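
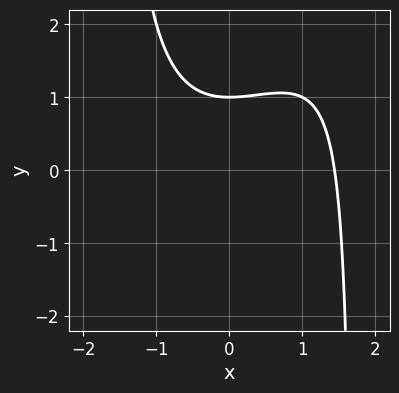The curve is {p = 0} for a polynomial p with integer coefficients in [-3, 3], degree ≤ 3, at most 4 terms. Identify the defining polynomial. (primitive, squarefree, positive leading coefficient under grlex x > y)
x^3 - x^2*y + 3*y - 3

1. deg p = 3. No degree-2 curve has this shape.
2. From the axis intercepts and sections: it meets the y-axis at y = 1 (among the integer gridlines).
3. Matching integer coefficients to the picture gives p.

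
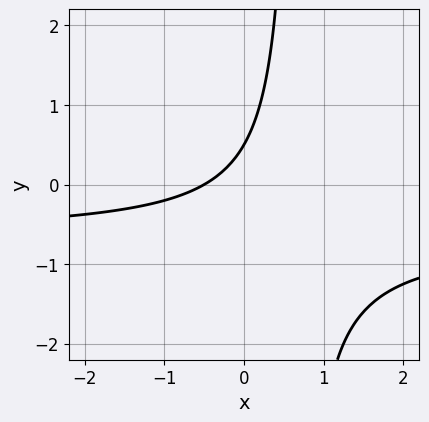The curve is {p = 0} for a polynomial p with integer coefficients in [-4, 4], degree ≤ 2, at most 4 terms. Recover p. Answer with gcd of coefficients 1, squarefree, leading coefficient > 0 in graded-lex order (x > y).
3*x*y + 2*x - 2*y + 1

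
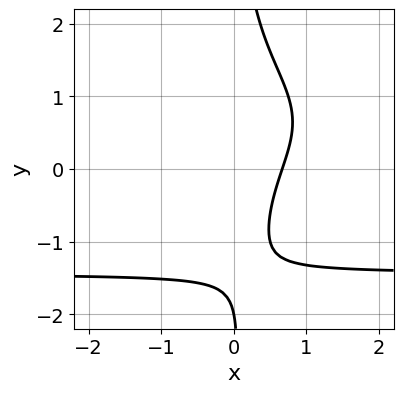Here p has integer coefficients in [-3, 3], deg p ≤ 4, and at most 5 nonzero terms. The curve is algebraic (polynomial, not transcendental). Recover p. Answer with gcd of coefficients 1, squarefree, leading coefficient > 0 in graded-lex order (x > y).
x*y^3 + 3*x - y - 2

Degree: a generic line meets the curve in up to 4 points, so deg p = 4.
From the axis intercepts and sections: it meets the y-axis at y = -2 (among the integer gridlines).
Putting this together gives p.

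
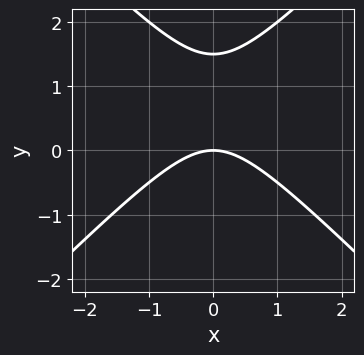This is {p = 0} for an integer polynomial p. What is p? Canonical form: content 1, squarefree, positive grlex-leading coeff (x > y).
2*x^2 - 2*y^2 + 3*y

First, degree: no degree-1 curve has this shape, so deg p = 2.
Next, symmetries: mirror symmetry x ↦ −x ⇒ only even powers of x.
Next, from the axis intercepts and sections: one y-axis crossing is at y = 0; it crosses the x-axis at the gridline x = 0.
Finally, putting this together gives p.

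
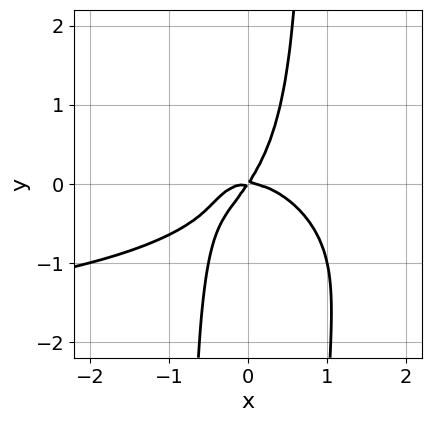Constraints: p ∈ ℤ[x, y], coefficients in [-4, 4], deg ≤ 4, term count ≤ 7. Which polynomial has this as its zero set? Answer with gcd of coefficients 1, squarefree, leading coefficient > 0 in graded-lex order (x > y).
x^3*y + 3*x^2*y^2 + 3*x^3 + 3*x*y - 2*y^2

Degree: no degree-3 curve has this shape, so deg p = 4.
Reading off the gridlines: it crosses the y-axis at the gridline y = 0; it meets the x-axis at x = 0 (among the integer gridlines).
Fitting integer coefficients to these (and the overall shape) gives p.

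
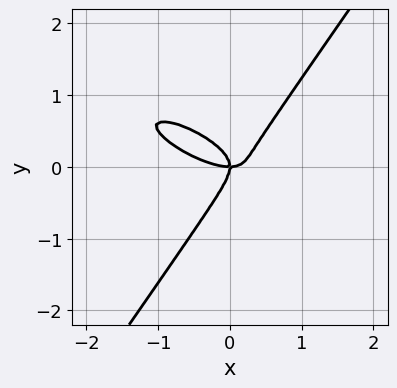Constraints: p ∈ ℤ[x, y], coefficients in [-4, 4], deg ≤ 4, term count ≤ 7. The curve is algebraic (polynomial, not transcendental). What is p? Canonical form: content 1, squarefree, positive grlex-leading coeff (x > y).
x^3 + 2*x^2*y + x*y^2 - 2*y^3 - x*y

First, the degree is 3 — no degree-2 curve has this shape.
Then, from the visible intercepts: one x-axis crossing is at x = 0; it meets the y-axis at y = 0 (among the integer gridlines).
Finally, matching integer coefficients to the picture gives p.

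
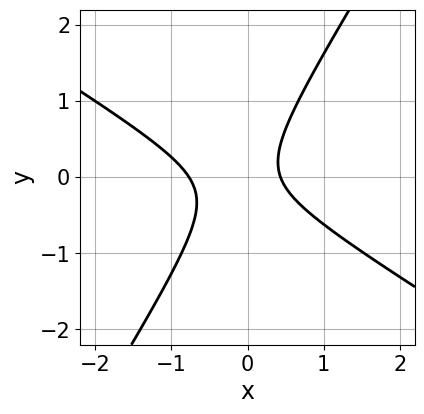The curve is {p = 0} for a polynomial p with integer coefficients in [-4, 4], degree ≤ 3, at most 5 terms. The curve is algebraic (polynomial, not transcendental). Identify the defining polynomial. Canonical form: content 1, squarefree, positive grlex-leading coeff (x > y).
3*x^2 + 3*x*y - 3*y^2 + x - 1

(a) deg p = 2.
(b) From the axis intercepts and sections: the curve avoids every integer y-axis point in the box.
(c) Fitting integer coefficients to these (and the overall shape) gives p.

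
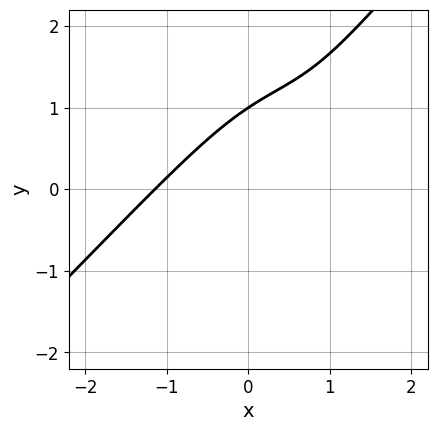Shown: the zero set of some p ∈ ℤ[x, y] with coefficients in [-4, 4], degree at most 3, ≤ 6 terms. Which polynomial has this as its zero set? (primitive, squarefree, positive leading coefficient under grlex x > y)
2*x^3 - 2*x^2*y + 2*x*y - 3*y + 3

First, degree: no degree-2 curve has this shape, so deg p = 3.
Then, checking where it meets the axes: it meets the y-axis at y = 1 (among the integer gridlines).
Finally, matching integer coefficients to the picture gives p.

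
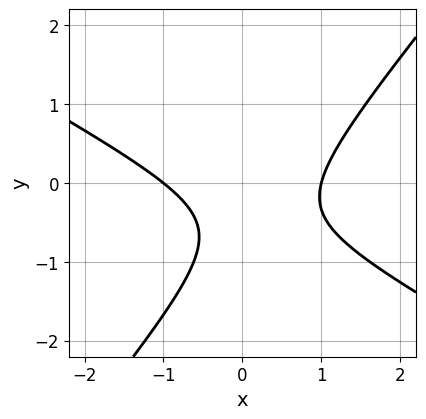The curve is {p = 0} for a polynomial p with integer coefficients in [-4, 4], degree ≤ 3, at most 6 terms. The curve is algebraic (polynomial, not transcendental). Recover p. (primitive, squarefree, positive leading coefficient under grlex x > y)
(a) deg p = 2. A generic line meets the curve in up to 2 points.
(b) From the axis intercepts and sections: among the integer gridlines, it crosses the x-axis at x ∈ {-1, 1}; no y-intercept at any integer in the box.
(c) Solving for integer coefficients yields p as stated.

2*x^2 + 2*x*y - 3*y^2 - 3*y - 2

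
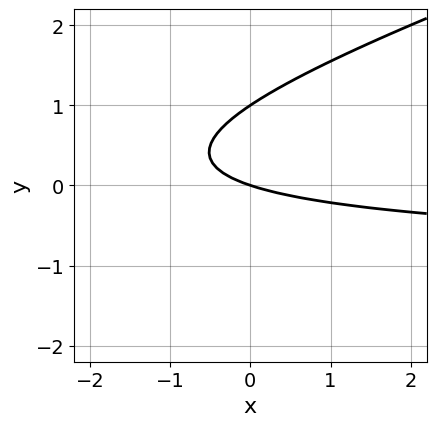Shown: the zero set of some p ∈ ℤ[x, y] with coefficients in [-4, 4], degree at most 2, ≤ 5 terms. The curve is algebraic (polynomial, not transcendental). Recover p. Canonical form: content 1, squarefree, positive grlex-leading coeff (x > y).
x*y - 3*y^2 + x + 3*y

(a) deg p = 2. No degree-1 curve has this shape.
(b) From the axis intercepts and sections: it meets the x-axis at x = 0 (among the integer gridlines); among the integer gridlines, it crosses the y-axis at y ∈ {0, 1}.
(c) Assembling these constraints gives the stated polynomial.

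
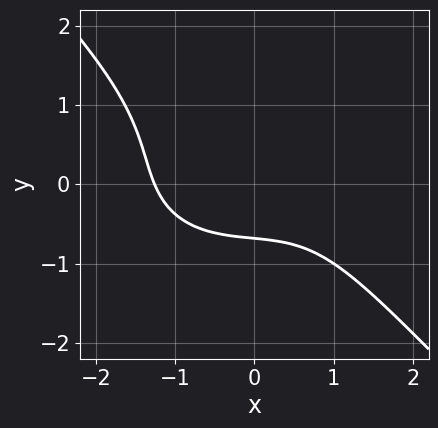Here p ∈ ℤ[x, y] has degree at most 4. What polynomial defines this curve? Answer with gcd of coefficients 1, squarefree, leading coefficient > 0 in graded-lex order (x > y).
x^3 + x*y^2 + 2*y^3 + 2*y + 2

First, deg p = 3.
Finally, matching integer coefficients to the picture gives p.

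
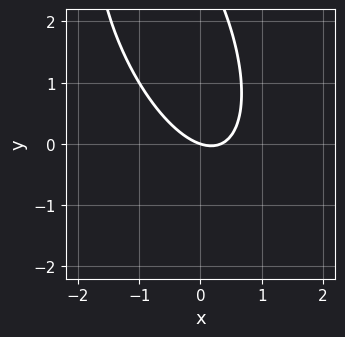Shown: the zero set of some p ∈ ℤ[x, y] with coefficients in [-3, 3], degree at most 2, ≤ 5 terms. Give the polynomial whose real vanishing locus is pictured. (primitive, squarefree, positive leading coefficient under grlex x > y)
First, degree: a generic line meets the curve in up to 2 points, so deg p = 2.
Then, checking where it meets the axes: one y-axis crossing is at y = 0; it crosses the x-axis at the gridline x = 0.
Finally, together with the visible shape, these determine p as stated.

3*x^2 + 2*x*y + y^2 - x - 3*y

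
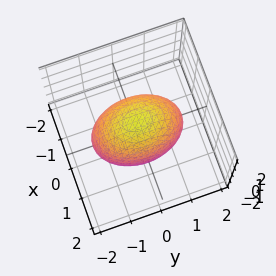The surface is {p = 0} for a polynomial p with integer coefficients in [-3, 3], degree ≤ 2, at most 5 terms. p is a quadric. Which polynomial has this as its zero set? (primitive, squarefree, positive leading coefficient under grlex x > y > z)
2*x^2 + y^2 + z^2 - 2

(a) deg p = 2. A closed, bounded, convex surface; a quadric.
(b) Symmetries: mirror symmetry y ↦ −y ⇒ only even powers of y; mirror symmetry x ↦ −x ⇒ only even powers of x; the z ↦ −z reflection is a symmetry, so z appears only in even powers.
(c) Against the integer gridlines: the x-axis gridline crossings are at x ∈ {-1, 1}.
(d) Together with the visible shape, these determine p as stated.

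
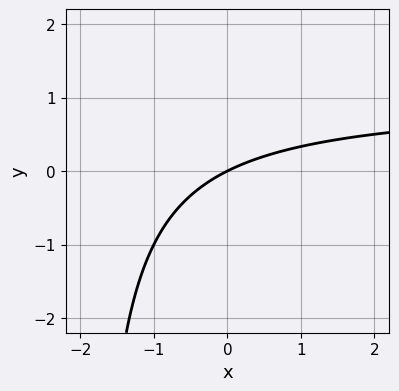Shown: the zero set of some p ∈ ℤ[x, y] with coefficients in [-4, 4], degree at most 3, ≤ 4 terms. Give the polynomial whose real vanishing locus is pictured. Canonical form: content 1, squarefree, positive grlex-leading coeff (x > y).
First, the degree is 2 — a generic line meets the curve in up to 2 points.
Next, reading off the gridlines: it meets the y-axis at y = 0 (among the integer gridlines); it crosses the x-axis at the gridline x = 0.
Finally, the integer polynomial consistent with all of this is the stated p.

x*y - x + 2*y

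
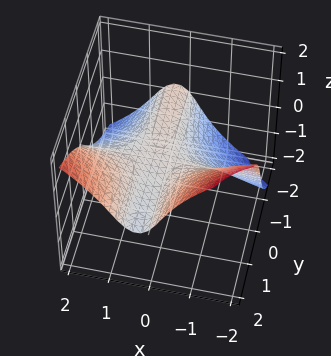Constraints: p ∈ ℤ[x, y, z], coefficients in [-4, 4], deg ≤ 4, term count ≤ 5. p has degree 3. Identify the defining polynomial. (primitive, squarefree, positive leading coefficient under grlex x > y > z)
3*x^2*y - x^2*z - z^3 - 2*x*y - 3*z

First, deg p = 3.
Then, observable constraints: every point of the x-axis in the box is on the surface; it crosses the z-axis at the gridline z = 0; every point of the y-axis in the box is on the surface.
Finally, matching integer coefficients to the picture gives p.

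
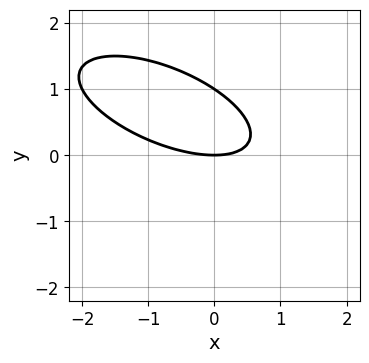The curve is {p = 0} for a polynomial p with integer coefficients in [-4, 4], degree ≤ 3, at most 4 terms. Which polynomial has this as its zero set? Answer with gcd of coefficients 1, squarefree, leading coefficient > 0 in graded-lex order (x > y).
(a) deg p = 2. The shape is more complex than any degree-1 curve.
(b) From the axis intercepts and sections: it meets the x-axis at x = 0 (among the integer gridlines); among the integer gridlines, it crosses the y-axis at y ∈ {0, 1}.
(c) These observations pin down the coefficients.

x^2 + 2*x*y + 3*y^2 - 3*y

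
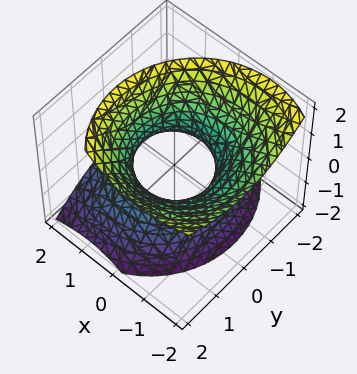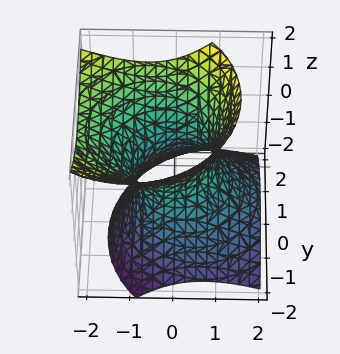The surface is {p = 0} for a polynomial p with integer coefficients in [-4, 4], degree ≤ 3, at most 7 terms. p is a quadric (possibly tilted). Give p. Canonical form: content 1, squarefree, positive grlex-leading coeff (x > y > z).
3*x^2 + 3*x*z + 3*y^2 - y*z - 3*z^2 - 3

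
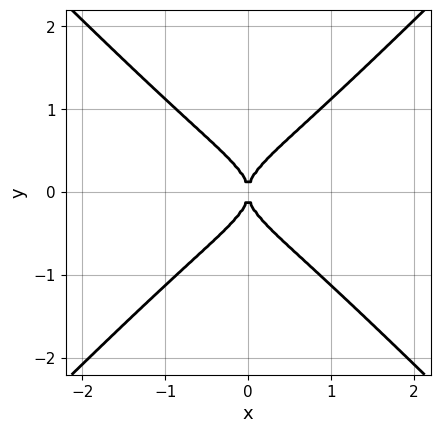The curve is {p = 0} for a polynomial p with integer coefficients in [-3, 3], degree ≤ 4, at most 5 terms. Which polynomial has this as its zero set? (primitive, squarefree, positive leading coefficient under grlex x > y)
3*x^2*y^2 - 3*y^4 + x^2

First, deg p = 4. A generic line meets the curve in up to 4 points.
Then, symmetries: it's symmetric under x → −x, forcing even powers of x; the y ↦ −y reflection is a symmetry, so y appears only in even powers.
Next, checking where it meets the axes: it meets the y-axis at y = 0 (among the integer gridlines); it meets the x-axis at x = 0 (among the integer gridlines).
Finally, the integer polynomial consistent with all of this is the stated p.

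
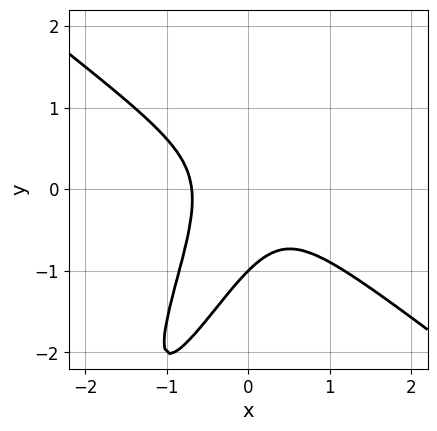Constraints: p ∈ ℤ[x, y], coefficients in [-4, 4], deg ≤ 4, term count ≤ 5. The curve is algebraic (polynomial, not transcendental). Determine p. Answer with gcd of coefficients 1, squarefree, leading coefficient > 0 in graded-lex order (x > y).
3*x^3 + x^2*y - 3*x*y^2 + y^3 + 1

Degree: a generic line meets the curve in up to 3 points, so deg p = 3.
Reading off the gridlines: one y-axis crossing is at y = -1.
Assembling these constraints gives the stated polynomial.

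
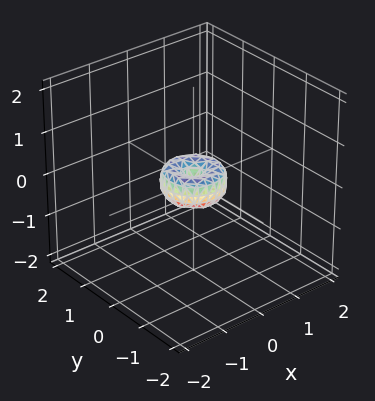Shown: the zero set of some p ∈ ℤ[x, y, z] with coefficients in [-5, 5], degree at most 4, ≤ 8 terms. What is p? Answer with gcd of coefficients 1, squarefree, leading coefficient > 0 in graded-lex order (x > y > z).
First, degree: the shape is more complex than any degree-3 surface, so deg p = 4.
Then, symmetries: the surface is invariant under rotation about z: p = q(x² + y², z).
Then, reading off the gridlines: it meets the z-axis at z = 0 (among the integer gridlines); a circular section at z = 0 has radius between 0 and 1; one y-axis crossing is at y = 0.
Finally, solving for integer coefficients yields p as stated.

2*x^4 + 4*x^2*y^2 + 2*y^4 - x^2 - y^2 + z^2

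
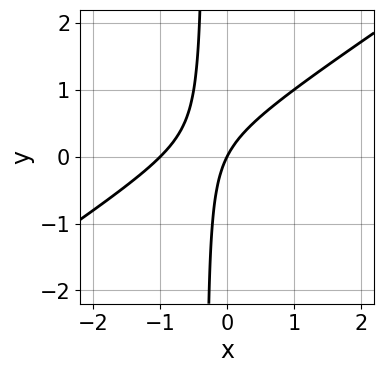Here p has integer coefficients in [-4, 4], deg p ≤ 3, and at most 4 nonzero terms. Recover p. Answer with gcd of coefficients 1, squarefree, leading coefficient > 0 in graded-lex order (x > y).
2*x^2 - 3*x*y + 2*x - y

First, deg p = 2. The shape is more complex than any degree-1 curve.
Then, from the axis intercepts and sections: it meets the y-axis at y = 0 (among the integer gridlines); the x-axis gridline crossings are at x ∈ {-1, 0}.
Finally, together with the visible shape, these determine p as stated.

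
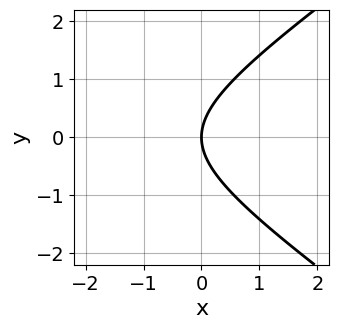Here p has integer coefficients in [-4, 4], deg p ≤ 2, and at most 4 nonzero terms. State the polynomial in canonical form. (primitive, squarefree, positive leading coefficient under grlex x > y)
The degree is 2 — no degree-1 curve has this shape.
Symmetries: it's symmetric under y → −y, forcing even powers of y.
Observable constraints: it crosses the y-axis at the gridline y = 0; it meets the x-axis at x = 0 (among the integer gridlines).
Together with the visible shape, these determine p as stated.

x^2 - 2*y^2 + 3*x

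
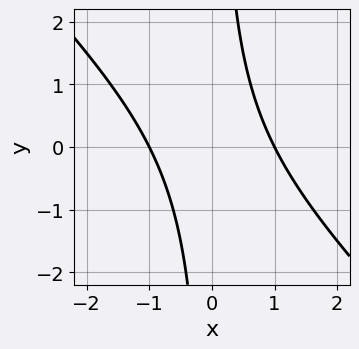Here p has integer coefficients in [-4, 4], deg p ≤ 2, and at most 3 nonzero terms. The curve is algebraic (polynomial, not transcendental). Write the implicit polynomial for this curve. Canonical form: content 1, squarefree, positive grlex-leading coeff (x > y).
x^2 + x*y - 1

(a) The degree is 2 — a generic line meets the curve in up to 2 points.
(b) Observable constraints: it misses every integer gridline on the y-axis; the x-axis gridline crossings are at x ∈ {-1, 1}.
(c) Assembling these constraints gives the stated polynomial.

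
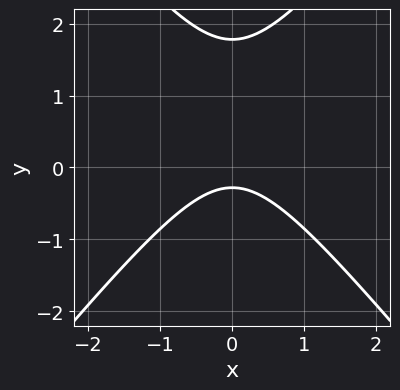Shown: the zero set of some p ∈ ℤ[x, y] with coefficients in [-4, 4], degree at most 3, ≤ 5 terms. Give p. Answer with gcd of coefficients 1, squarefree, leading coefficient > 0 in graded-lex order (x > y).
3*x^2 - 2*y^2 + 3*y + 1

1. The degree is 2 — no degree-1 curve has this shape.
2. Symmetries: it's symmetric under x → −x, forcing even powers of x.
3. From the axis intercepts and sections: it misses every integer gridline on the x-axis.
4. Assembling these constraints gives the stated polynomial.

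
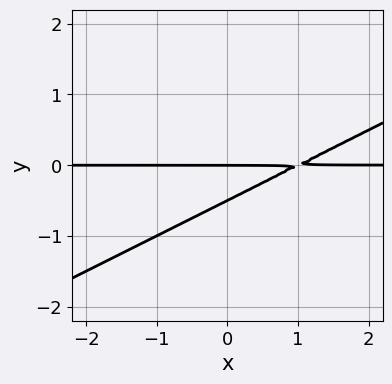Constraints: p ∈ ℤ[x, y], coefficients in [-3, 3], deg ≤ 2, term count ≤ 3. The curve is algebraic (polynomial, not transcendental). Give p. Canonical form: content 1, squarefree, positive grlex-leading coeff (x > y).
x*y - 2*y^2 - y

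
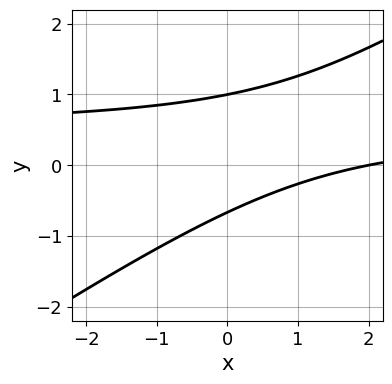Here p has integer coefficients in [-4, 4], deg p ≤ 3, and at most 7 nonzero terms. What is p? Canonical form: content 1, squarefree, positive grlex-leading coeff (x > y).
First, deg p = 2.
Then, from the axis intercepts and sections: it crosses the y-axis at the gridline y = 1; one x-axis crossing is at x = 2.
Finally, these observations pin down the coefficients.

2*x*y - 3*y^2 - x + y + 2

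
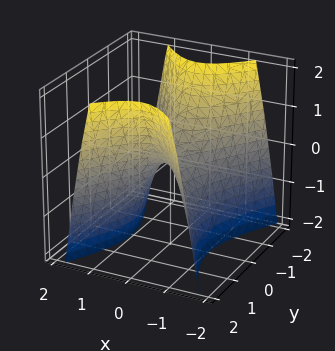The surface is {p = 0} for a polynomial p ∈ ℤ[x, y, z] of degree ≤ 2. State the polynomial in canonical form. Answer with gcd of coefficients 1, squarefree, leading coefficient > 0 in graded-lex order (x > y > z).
2*x^2 - y^2 + z

deg p = 2. A hyperbolic paraboloid; a quadric.
Symmetries: it's symmetric under x → −x, forcing even powers of x; the y ↦ −y reflection is a symmetry, so y appears only in even powers.
Observable constraints: one z-axis crossing is at z = 0; one y-axis crossing is at y = 0; one x-axis crossing is at x = 0.
Solving for integer coefficients yields p as stated.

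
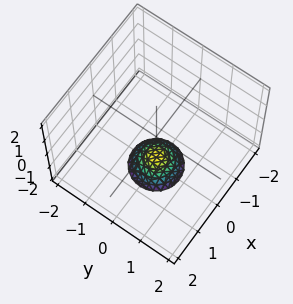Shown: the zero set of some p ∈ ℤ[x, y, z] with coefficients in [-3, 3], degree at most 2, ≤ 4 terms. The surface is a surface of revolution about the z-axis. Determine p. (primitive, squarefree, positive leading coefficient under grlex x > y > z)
2*x^2 + 2*y^2 + 2*z + 3

The degree is 2 — a generic line meets the surface in up to 2 points.
Symmetry: the z-axis is an axis of rotation, so x and y enter only as x² + y².
Checking where it meets the axes: the surface avoids every integer x-axis point in the box; it misses every integer gridline on the y-axis; a circular section at z = -2 has radius between 0 and 1.
Together with the visible shape, these determine p as stated.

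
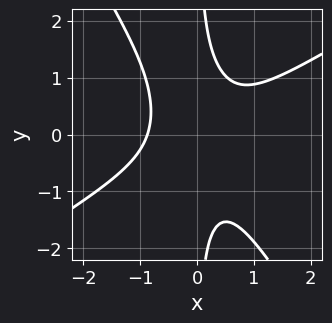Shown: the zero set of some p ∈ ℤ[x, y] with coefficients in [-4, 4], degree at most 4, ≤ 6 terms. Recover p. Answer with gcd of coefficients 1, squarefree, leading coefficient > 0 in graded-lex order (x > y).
First, the degree is 3 — a generic line meets the curve in up to 3 points.
Next, from the axis intercepts and sections: the curve avoids every integer y-axis point in the box.
Finally, fitting integer coefficients to these (and the overall shape) gives p.

3*x^3 - 3*x^2*y - 3*x*y^2 + 2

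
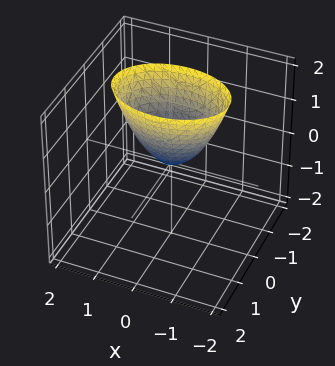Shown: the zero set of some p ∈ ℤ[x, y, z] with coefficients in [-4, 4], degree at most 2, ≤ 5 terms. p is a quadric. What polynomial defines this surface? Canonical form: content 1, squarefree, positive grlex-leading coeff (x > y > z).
x^2 + 2*y^2 - z

(a) deg p = 2. A paraboloid; a quadric.
(b) Symmetries: the x ↦ −x reflection is a symmetry, so x appears only in even powers; it's symmetric under y → −y, forcing even powers of y.
(c) Reading off the gridlines: it meets the z-axis at z = 0 (among the integer gridlines); one y-axis crossing is at y = 0.
(d) Fitting integer coefficients to these (and the overall shape) gives p.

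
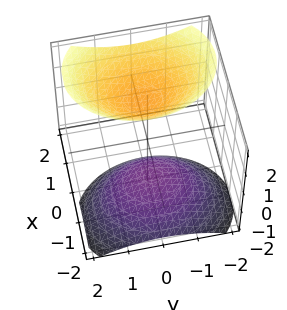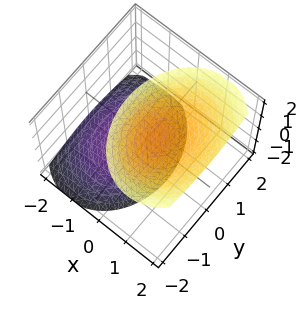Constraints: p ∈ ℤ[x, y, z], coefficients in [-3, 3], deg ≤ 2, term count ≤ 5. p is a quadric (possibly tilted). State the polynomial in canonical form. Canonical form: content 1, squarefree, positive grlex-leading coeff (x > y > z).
3*x^2 - 3*x*z + 2*y^2 - 2*z^2 + 3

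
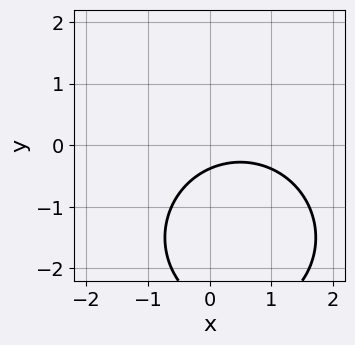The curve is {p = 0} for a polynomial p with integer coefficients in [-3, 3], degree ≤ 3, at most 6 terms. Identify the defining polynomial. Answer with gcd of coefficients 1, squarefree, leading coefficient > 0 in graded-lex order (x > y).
x^2 + y^2 - x + 3*y + 1

(a) Degree: no degree-1 curve has this shape, so deg p = 2.
(b) From the visible intercepts: the curve avoids every integer x-axis point in the box.
(c) Fitting integer coefficients to these (and the overall shape) gives p.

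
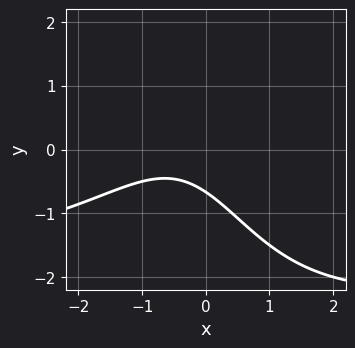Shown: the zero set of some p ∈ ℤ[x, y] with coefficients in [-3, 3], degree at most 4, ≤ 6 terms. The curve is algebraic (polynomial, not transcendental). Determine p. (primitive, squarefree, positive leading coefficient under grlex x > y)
deg p = 3. No degree-2 curve has this shape.
Observable constraints: the curve avoids every integer x-axis point in the box.
Solving for integer coefficients yields p as stated.

x^2*y + 2*x^2 + 2*x + 3*y + 2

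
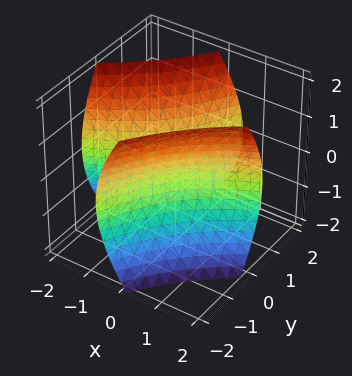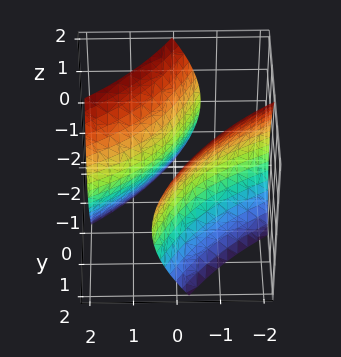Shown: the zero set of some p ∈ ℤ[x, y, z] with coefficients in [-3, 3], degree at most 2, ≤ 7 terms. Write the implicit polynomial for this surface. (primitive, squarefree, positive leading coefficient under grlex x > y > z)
The picture has 2 separate pieces.
Degree: the shape is more complex than any degree-1 surface, so deg p = 2.
From the visible intercepts: the y-axis gridline crossings are at y ∈ {-1, 1}; the surface avoids every integer z-axis point in the box; among the integer gridlines, it crosses the x-axis at x ∈ {-1, 1}.
Assembling these constraints gives the stated polynomial.

x^2 - 3*x*y + y^2 - z^2 - 1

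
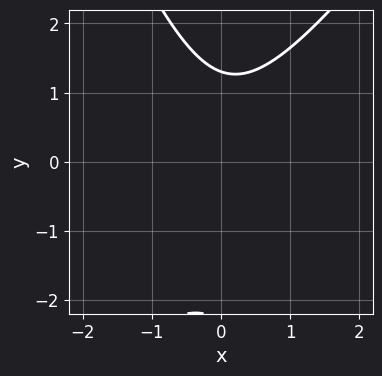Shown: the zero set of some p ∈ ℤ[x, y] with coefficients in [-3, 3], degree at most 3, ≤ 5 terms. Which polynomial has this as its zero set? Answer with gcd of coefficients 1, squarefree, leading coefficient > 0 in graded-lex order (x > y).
3*x^2 - x*y - y^2 - y + 3

1. deg p = 2. No degree-1 curve has this shape.
2. Observable constraints: the curve avoids every integer x-axis point in the box.
3. Assembling these constraints gives the stated polynomial.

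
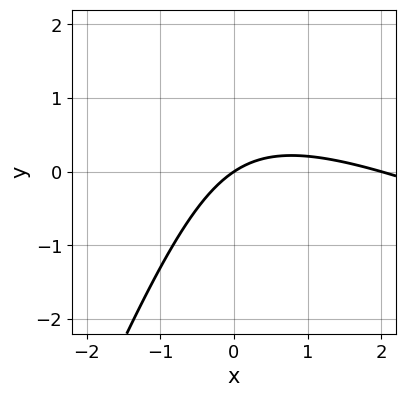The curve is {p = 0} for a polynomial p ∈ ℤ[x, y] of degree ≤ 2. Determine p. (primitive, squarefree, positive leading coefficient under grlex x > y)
First, deg p = 2. No degree-1 curve has this shape.
Then, against the integer gridlines: one y-axis crossing is at y = 0; the x-axis gridline crossings are at x ∈ {0, 2}.
Finally, assembling these constraints gives the stated polynomial.

x^2 + 2*x*y - y^2 - 2*x + 3*y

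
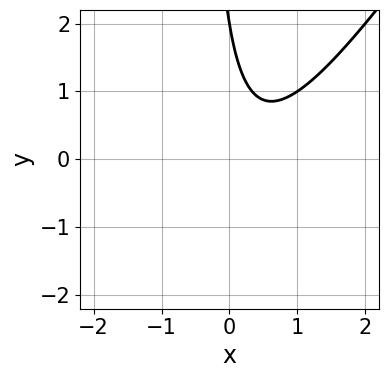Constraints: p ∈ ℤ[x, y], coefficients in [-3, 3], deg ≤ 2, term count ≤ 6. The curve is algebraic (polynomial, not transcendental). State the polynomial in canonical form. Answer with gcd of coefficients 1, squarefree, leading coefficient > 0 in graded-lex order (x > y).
3*x^2 - 2*x*y - 2*x - y + 2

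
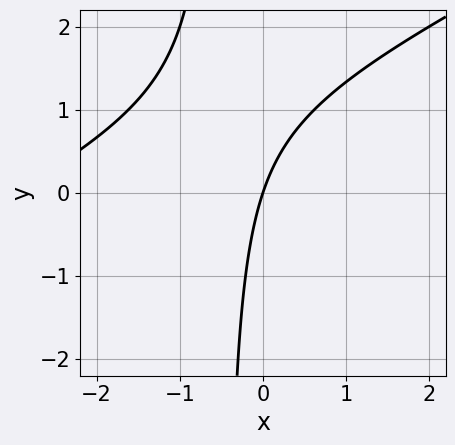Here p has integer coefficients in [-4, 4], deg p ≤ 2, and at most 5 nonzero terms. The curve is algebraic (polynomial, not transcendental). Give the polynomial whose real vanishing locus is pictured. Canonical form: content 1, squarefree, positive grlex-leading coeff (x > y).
x^2 - 2*x*y + 3*x - y

(a) Degree: no degree-1 curve has this shape, so deg p = 2.
(b) From the visible intercepts: it crosses the y-axis at the gridline y = 0; one x-axis crossing is at x = 0.
(c) Solving for integer coefficients yields p as stated.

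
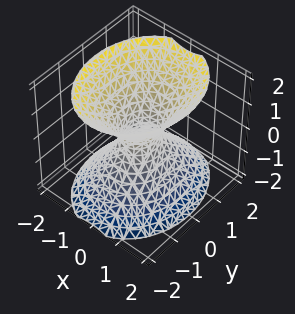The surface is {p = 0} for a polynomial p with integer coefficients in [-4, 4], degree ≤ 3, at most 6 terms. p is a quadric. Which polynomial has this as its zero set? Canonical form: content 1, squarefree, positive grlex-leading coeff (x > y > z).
First, degree: an hourglass — one-sheet hyperboloid; a quadric, so deg p = 2.
Next, symmetries: mirror symmetry z ↦ −z ⇒ only even powers of z; the x ↦ −x reflection is a symmetry, so x appears only in even powers; it's symmetric under y → −y, forcing even powers of y.
Then, from the axis intercepts and sections: it misses every integer gridline on the z-axis.
Finally, matching integer coefficients to the picture gives p.

3*x^2 + 2*y^2 - 2*z^2 - 1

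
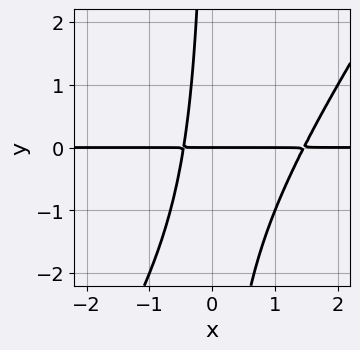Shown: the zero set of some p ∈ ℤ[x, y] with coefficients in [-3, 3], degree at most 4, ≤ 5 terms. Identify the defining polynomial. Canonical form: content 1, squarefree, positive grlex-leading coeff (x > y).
3*x^2*y - 2*x*y^2 - 3*x*y - 2*y

deg p = 3. A generic line meets the curve in up to 3 points.
Observable constraints: the visible x-axis segment lies entirely on the curve; one y-axis crossing is at y = 0.
Putting this together gives p.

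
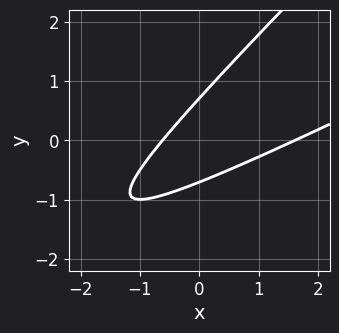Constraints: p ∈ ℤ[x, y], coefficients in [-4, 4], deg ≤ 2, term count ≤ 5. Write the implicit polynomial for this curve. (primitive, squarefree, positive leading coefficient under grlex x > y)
(a) The degree is 2 — a generic line meets the curve in up to 2 points.
(b) Matching integer coefficients to the picture gives p.

x^2 - 3*x*y + 2*y^2 - x - 1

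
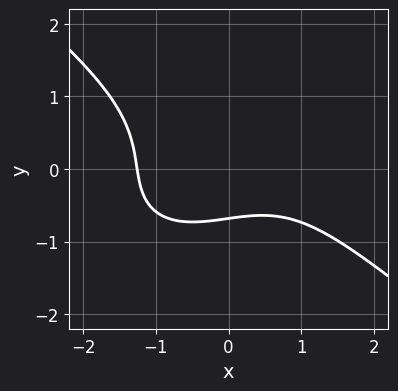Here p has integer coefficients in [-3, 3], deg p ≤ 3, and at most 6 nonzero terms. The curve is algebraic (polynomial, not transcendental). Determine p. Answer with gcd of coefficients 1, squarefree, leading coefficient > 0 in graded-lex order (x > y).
First, deg p = 3. A generic line meets the curve in up to 3 points.
Finally, matching integer coefficients to the picture gives p.

x^3 + 2*y^3 + x*y + 2*y + 2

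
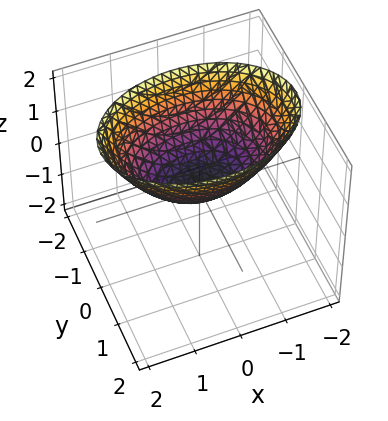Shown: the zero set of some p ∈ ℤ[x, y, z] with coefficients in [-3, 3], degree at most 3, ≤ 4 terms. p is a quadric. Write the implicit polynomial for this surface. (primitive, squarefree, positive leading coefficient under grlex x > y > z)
x^2 + 2*y^2 - 2*z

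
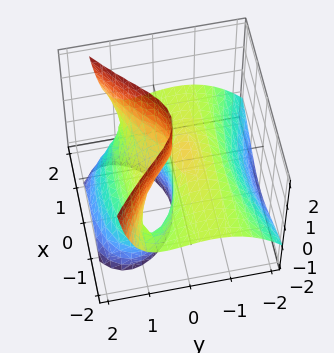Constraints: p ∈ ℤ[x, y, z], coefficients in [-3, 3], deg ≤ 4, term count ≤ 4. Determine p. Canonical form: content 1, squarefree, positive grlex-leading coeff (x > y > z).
x^2*z - y^3 - 2*y*z + y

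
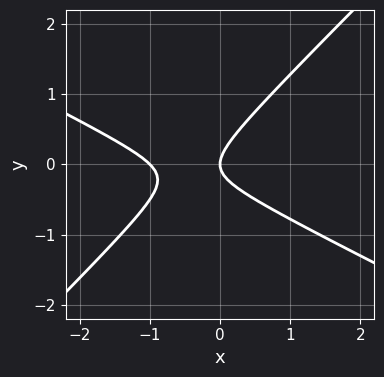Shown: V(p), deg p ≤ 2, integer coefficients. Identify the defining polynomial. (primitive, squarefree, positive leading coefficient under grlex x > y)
x^2 + x*y - 2*y^2 + x

deg p = 2. A generic line meets the curve in up to 2 points.
Observable constraints: one y-axis crossing is at y = 0; among the integer gridlines, it crosses the x-axis at x ∈ {-1, 0}.
These observations pin down the coefficients.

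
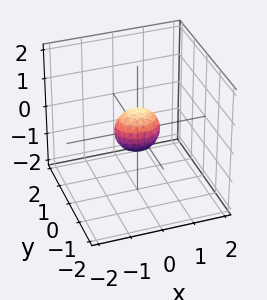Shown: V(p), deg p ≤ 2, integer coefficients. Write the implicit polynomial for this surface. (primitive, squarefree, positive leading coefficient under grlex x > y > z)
(a) deg p = 2.
(b) Symmetries: the y ↦ −y reflection is a symmetry, so y appears only in even powers; mirror symmetry x ↦ −x ⇒ only even powers of x; it's symmetric under z → −z, forcing even powers of z.
(c) The integer polynomial consistent with all of this is the stated p.

2*x^2 + 3*y^2 + 2*z^2 - 1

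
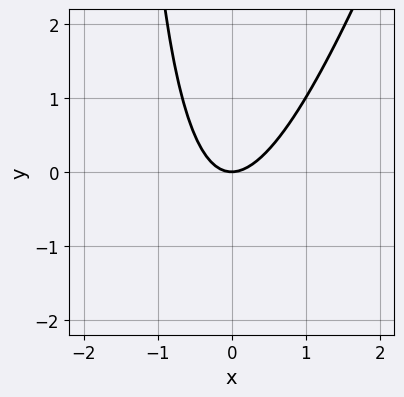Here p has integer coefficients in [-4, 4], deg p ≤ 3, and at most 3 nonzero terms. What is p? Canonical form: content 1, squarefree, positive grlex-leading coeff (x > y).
1. Degree: a generic line meets the curve in up to 2 points, so deg p = 2.
2. From the visible intercepts: one x-axis crossing is at x = 0; one y-axis crossing is at y = 0.
3. Assembling these constraints gives the stated polynomial.

3*x^2 - x*y - 2*y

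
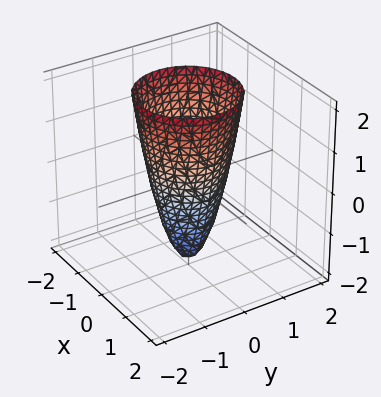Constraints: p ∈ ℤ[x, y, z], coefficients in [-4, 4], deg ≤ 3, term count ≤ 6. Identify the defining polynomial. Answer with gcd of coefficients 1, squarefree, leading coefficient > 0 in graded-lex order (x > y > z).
Degree: a generic line meets the surface in up to 2 points, so deg p = 2.
By symmetry, every cross-section ⟂ z is a circle, so x, y appear only via x² + y².
Reading off the gridlines: a circular section at z = 0 has radius between 0 and 1; it crosses the z-axis at the gridline z = -2.
Together with the visible shape, these determine p as stated.

3*x^2 + 3*y^2 - z - 2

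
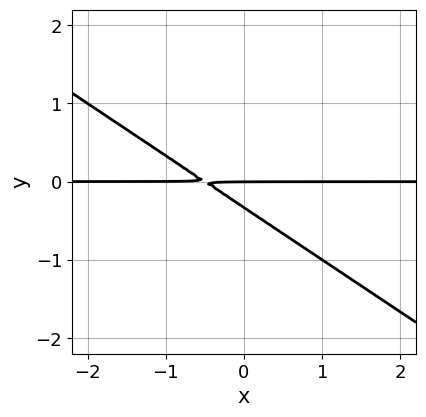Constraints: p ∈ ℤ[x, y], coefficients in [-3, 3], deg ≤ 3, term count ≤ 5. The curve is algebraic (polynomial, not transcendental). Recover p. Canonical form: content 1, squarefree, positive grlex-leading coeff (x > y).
2*x*y + 3*y^2 + y

Degree: a generic line meets the curve in up to 2 points, so deg p = 2.
Reading off the gridlines: every point of the x-axis in the box is on the curve; it crosses the y-axis at the gridline y = 0.
Together with the visible shape, these determine p as stated.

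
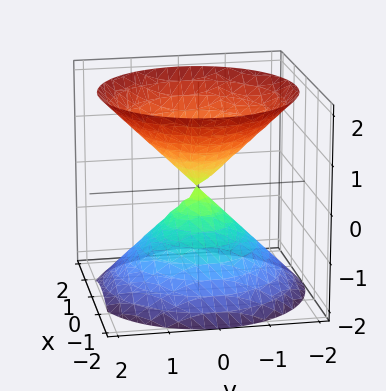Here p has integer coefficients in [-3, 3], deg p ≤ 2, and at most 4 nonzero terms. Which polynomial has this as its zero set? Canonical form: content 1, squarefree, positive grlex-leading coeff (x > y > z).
1. I count 2 distinct pieces. Treating them together as one polynomial.
2. deg p = 2. Two nappes meeting at a single point; a quadric.
3. Symmetries: it's symmetric under z → −z, forcing even powers of z; rotational symmetry about the z-axis ⇒ p depends on x, y only through x² + y².
4. Checking where it meets the axes: a circular section at z = 1 has radius exactly 1; it meets the x-axis at x = 0 (among the integer gridlines); it meets the z-axis at z = 0 (among the integer gridlines); it meets the y-axis at y = 0 (among the integer gridlines).
5. Solving for integer coefficients yields p as stated.

x^2 + y^2 - z^2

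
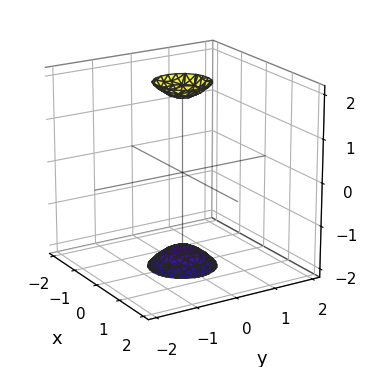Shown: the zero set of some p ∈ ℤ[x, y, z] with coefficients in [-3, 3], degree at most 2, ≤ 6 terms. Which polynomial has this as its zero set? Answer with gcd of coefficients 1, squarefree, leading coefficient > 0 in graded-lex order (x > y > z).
3*x^2 + 3*y^2 - z^2 + 3

There are 2 components.
Degree: two separate bowl-shaped sheets opening away from each other; a quadric, so deg p = 2.
Symmetries: mirror symmetry z ↦ −z ⇒ only even powers of z; the z-axis is an axis of rotation, so x and y enter only as x² + y².
From the axis intercepts and sections: no x-intercept at any integer in the box; the surface avoids every integer y-axis point in the box; a circular section at z = -2 has radius between 0 and 1.
Putting this together gives p.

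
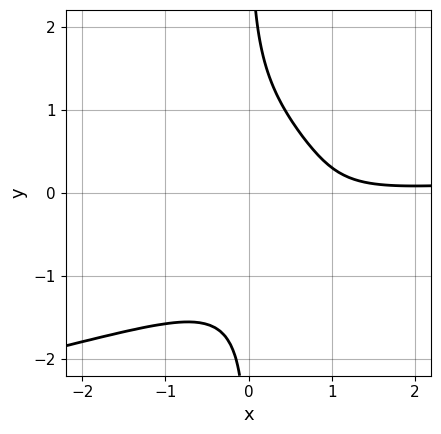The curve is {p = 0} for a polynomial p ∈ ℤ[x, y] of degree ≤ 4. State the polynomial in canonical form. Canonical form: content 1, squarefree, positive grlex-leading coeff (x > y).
(a) The degree is 4 — the shape is more complex than any degree-3 curve.
(b) From the axis intercepts and sections: no y-intercept at any integer in the box; the curve avoids every integer x-axis point in the box.
(c) Solving for integer coefficients yields p as stated.

3*x*y^3 + 3*x^2*y - x^2 + 3*x - 3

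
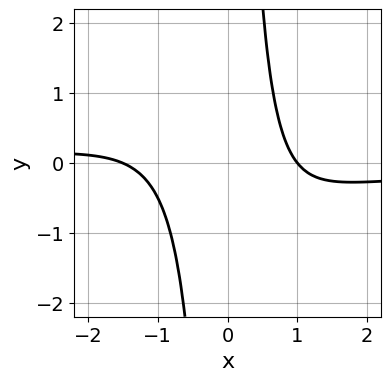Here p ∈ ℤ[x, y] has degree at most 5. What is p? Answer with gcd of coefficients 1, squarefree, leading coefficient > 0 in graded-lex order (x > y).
3*x^3*y + 2*x^2 + x*y + x - 3

1. The degree is 4 — a generic line meets the curve in up to 4 points.
2. Reading off the gridlines: no y-intercept at any integer in the box; one x-axis crossing is at x = 1.
3. The integer polynomial consistent with all of this is the stated p.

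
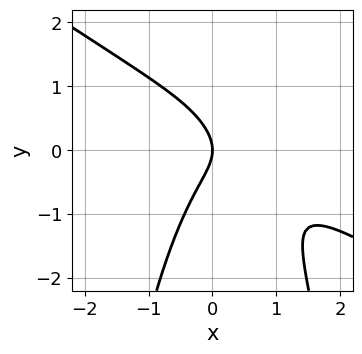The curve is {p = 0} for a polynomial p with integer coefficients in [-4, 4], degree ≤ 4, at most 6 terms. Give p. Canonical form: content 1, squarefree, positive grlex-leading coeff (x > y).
2*x^3 + 3*x^2*y - 2*x^2 + 2*y^2 + 2*x

First, deg p = 3. The shape is more complex than any degree-2 curve.
Next, from the axis intercepts and sections: one y-axis crossing is at y = 0; it crosses the x-axis at the gridline x = 0.
Finally, these observations pin down the coefficients.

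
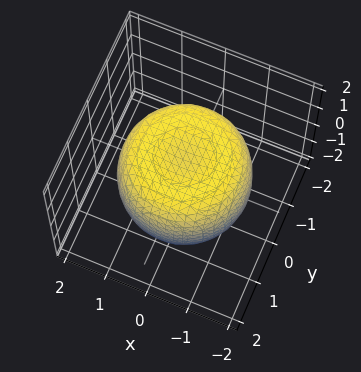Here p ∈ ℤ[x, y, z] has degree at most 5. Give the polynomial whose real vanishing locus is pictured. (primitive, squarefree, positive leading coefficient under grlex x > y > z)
(a) The degree is 4 — the shape is more complex than any degree-3 surface.
(b) Symmetries: rotational symmetry about the z-axis ⇒ p depends on x, y only through x² + y².
(c) Checking where it meets the axes: a circular section at z = 0 has radius between 1 and 2; among the integer gridlines, it crosses the z-axis at z ∈ {-1, 1}.
(d) Putting this together gives p.

2*x^4 + 4*x^2*y^2 + 2*y^4 - 3*x^2 - 3*y^2 + 3*z^2 - 3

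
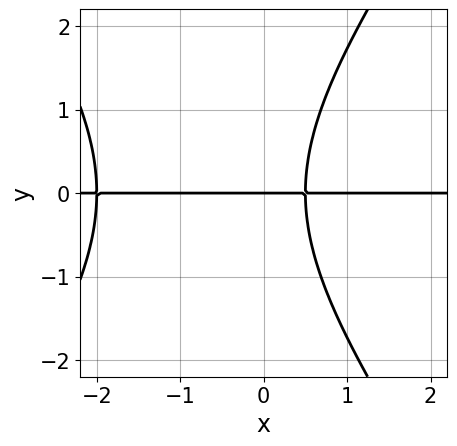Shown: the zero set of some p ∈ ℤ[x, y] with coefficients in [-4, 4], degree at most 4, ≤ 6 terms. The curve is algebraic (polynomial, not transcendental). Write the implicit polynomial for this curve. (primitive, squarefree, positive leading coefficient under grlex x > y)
First, deg p = 3. The shape is more complex than any degree-2 curve.
Then, from the axis intercepts and sections: it crosses the y-axis at the gridline y = 0; every point of the x-axis in the box is on the curve.
Finally, putting this together gives p.

2*x^2*y - y^3 + 3*x*y - 2*y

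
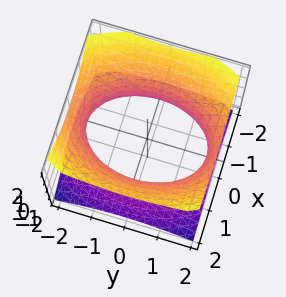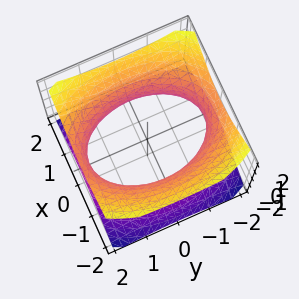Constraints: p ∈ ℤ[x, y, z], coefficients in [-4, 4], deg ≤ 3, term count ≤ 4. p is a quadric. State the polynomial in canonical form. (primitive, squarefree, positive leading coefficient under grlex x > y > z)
1. The degree is 2 — one connected sheet with a waist; a quadric.
2. Symmetries: it's symmetric under y → −y, forcing even powers of y; the z ↦ −z reflection is a symmetry, so z appears only in even powers; the x ↦ −x reflection is a symmetry, so x appears only in even powers.
3. From the visible intercepts: it misses every integer gridline on the z-axis.
4. Putting this together gives p.

2*x^2 + y^2 - 2*z^2 - 3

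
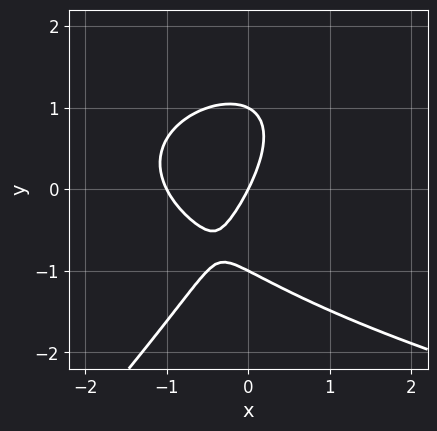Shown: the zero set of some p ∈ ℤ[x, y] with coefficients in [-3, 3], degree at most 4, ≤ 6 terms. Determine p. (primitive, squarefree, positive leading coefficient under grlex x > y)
x*y^2 - y^3 - 2*x^2 - 2*x + y

First, deg p = 3. The shape is more complex than any degree-2 curve.
Then, observable constraints: the x-axis gridline crossings are at x ∈ {-1, 0}; the y-axis gridline crossings are at y ∈ {-1, 0, 1}.
Finally, fitting integer coefficients to these (and the overall shape) gives p.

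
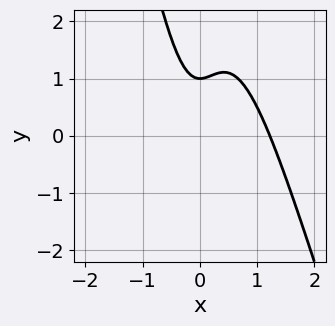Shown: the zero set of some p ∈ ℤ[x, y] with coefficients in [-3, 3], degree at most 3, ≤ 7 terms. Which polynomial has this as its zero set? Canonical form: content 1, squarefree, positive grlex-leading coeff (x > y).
1. deg p = 3. A generic line meets the curve in up to 3 points.
2. Observable constraints: one y-axis crossing is at y = 1.
3. The integer polynomial consistent with all of this is the stated p.

3*x^3 + x^2*y - 3*x^2 + y - 1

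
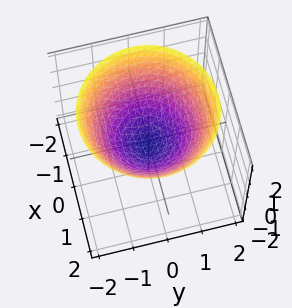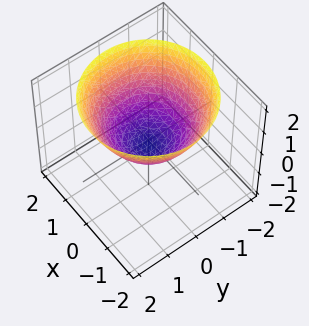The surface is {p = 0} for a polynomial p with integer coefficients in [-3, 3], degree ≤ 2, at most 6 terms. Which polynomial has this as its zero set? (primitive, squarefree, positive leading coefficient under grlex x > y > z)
2*x^2 + 2*y^2 - 3*z - 1

deg p = 2.
Symmetries: rotational symmetry about the z-axis ⇒ p depends on x, y only through x² + y².
From the axis intercepts and sections: a circular section at z = 2 has radius between 1 and 2.
Assembling these constraints gives the stated polynomial.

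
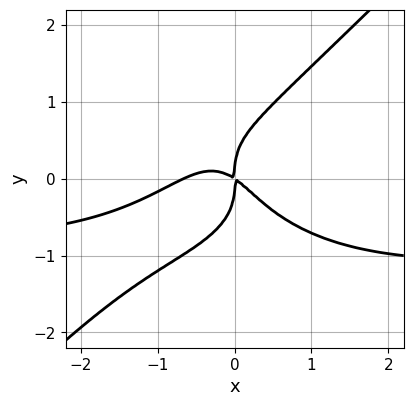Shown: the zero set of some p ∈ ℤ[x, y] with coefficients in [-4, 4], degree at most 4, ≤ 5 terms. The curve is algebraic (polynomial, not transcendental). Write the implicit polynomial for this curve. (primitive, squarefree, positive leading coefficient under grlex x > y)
3*x^3*y - 3*y^4 + 3*x^3 + 2*x^2 + 3*x*y

First, the degree is 4 — no degree-3 curve has this shape.
Then, from the axis intercepts and sections: one x-axis crossing is at x = 0; it meets the y-axis at y = 0 (among the integer gridlines).
Finally, assembling these constraints gives the stated polynomial.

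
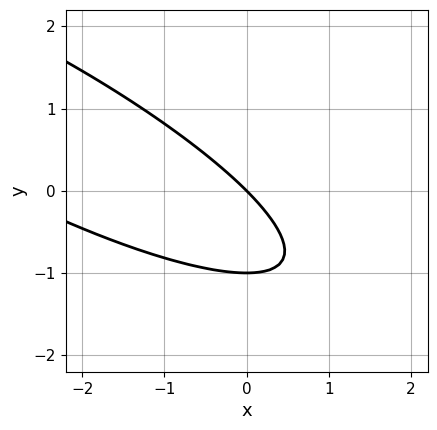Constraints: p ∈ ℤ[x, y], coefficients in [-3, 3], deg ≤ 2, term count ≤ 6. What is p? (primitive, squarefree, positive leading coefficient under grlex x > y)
First, deg p = 2.
Then, from the axis intercepts and sections: it meets the x-axis at x = 0 (among the integer gridlines); the y-axis gridline crossings are at y ∈ {-1, 0}.
Finally, these observations pin down the coefficients.

x^2 + 3*x*y + 3*y^2 + 3*x + 3*y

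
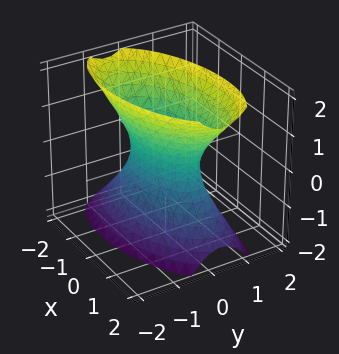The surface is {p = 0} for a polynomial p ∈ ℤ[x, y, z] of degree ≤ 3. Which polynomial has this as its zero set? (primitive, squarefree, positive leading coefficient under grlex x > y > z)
x^2 - x*y + 3*y^2 - z^2 - 1

(a) deg p = 2.
(b) From the axis intercepts and sections: no z-intercept at any integer in the box; among the integer gridlines, it crosses the x-axis at x ∈ {-1, 1}.
(c) Fitting integer coefficients to these (and the overall shape) gives p.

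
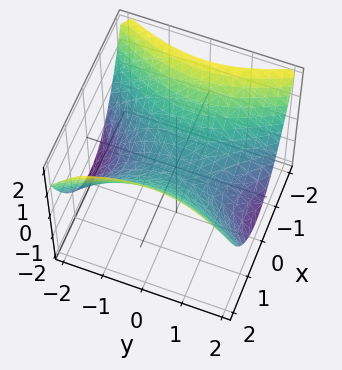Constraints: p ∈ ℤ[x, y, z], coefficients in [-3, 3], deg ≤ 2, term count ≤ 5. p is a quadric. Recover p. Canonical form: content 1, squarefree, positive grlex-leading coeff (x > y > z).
The degree is 2 — a hyperbolic paraboloid; a quadric.
Symmetries: it's symmetric under y → −y, forcing even powers of y; mirror symmetry x ↦ −x ⇒ only even powers of x.
From the visible intercepts: one y-axis crossing is at y = 0; one z-axis crossing is at z = 0; it crosses the x-axis at the gridline x = 0.
Together with the visible shape, these determine p as stated.

2*x^2 - y^2 - 3*z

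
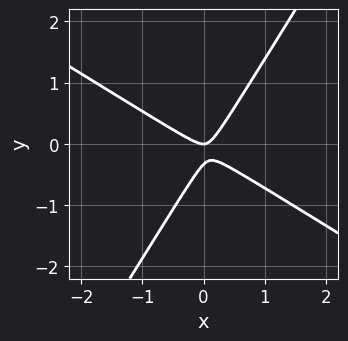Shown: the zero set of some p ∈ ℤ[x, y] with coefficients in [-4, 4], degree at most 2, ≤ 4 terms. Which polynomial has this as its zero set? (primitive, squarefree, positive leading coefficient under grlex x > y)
3*x^2 + 3*x*y - 3*y^2 - y

Degree: the shape is more complex than any degree-1 curve, so deg p = 2.
Against the integer gridlines: it meets the y-axis at y = 0 (among the integer gridlines); one x-axis crossing is at x = 0.
The integer polynomial consistent with all of this is the stated p.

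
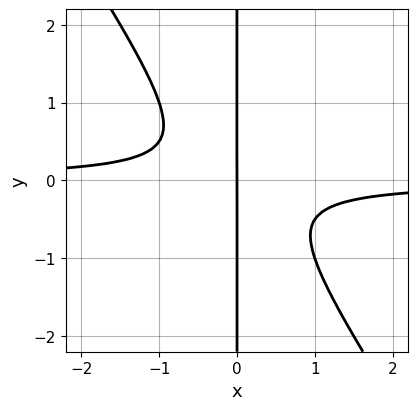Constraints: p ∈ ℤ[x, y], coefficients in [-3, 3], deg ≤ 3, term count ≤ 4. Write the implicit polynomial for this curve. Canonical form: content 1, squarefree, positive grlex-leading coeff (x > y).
3*x^2*y + 2*x*y^2 + x

Degree: a generic line meets the curve in up to 3 points, so deg p = 3.
Against the integer gridlines: one x-axis crossing is at x = 0; the visible y-axis segment lies entirely on the curve.
Assembling these constraints gives the stated polynomial.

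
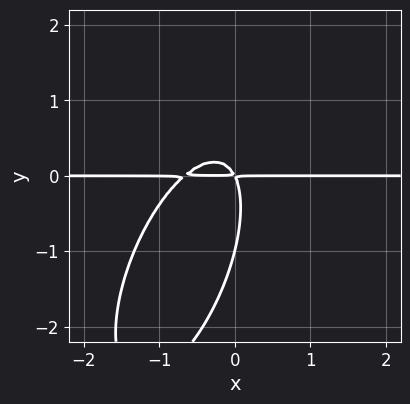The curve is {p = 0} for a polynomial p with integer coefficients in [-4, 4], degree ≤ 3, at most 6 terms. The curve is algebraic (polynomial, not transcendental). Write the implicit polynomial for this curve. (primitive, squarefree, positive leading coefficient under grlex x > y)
3*x^2*y - 2*x*y^2 + y^3 + 2*x*y + y^2

1. deg p = 3.
2. Checking where it meets the axes: it crosses the y-axis at the gridline y = -1; the visible x-axis segment lies entirely on the curve.
3. Matching integer coefficients to the picture gives p.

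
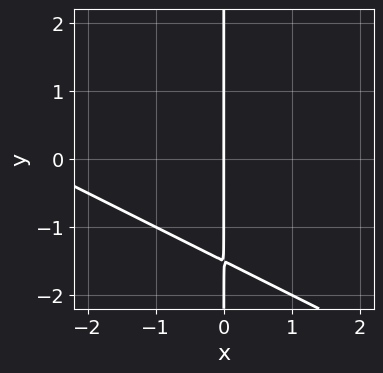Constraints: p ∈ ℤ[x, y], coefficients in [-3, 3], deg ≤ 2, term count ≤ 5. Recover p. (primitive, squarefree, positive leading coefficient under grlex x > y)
x^2 + 2*x*y + 3*x

(a) Degree: no degree-1 curve has this shape, so deg p = 2.
(b) Against the integer gridlines: it crosses the x-axis at the gridline x = 0; the visible y-axis segment lies entirely on the curve.
(c) The integer polynomial consistent with all of this is the stated p.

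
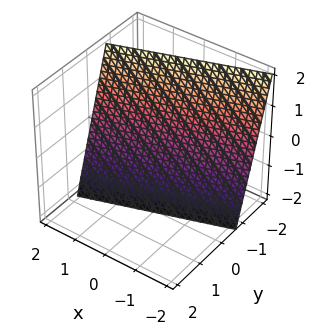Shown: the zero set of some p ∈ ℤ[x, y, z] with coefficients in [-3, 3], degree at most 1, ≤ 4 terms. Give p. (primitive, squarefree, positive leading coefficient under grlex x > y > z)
(a) Degree: the surface is flat (a plane), so deg p = 1.
(b) From the visible intercepts: it meets the z-axis at z = -2 (among the integer gridlines); it meets the x-axis at x = 2 (among the integer gridlines).
(c) Matching integer coefficients to the picture gives p.

x - 3*y - z - 2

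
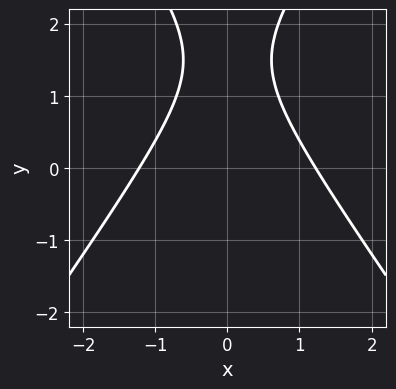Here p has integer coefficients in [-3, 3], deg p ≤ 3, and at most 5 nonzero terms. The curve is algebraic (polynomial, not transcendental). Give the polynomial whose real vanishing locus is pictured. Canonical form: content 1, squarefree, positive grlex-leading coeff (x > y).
2*x^2 - y^2 + 3*y - 3

(a) deg p = 2. No degree-1 curve has this shape.
(b) Symmetries: mirror symmetry x ↦ −x ⇒ only even powers of x.
(c) Reading off the gridlines: no y-intercept at any integer in the box.
(d) Fitting integer coefficients to these (and the overall shape) gives p.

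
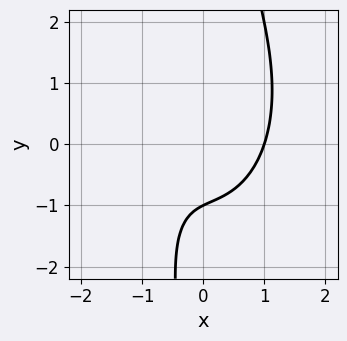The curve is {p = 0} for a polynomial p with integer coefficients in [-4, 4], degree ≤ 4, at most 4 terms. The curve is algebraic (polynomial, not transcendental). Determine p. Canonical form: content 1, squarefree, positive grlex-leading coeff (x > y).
2*x^3 + x*y^2 - 2*y - 2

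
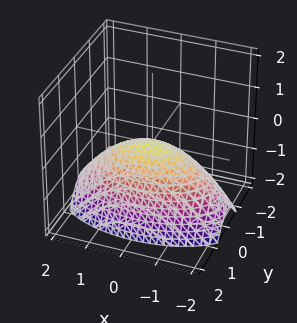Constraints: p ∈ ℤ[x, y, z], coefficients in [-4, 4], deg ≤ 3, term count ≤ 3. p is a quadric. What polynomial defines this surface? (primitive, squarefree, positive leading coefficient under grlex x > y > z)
(a) The degree is 2 — a paraboloid; a quadric.
(b) Symmetries: it's symmetric under x → −x, forcing even powers of x; it's symmetric under y → −y, forcing even powers of y.
(c) Reading off the gridlines: it crosses the x-axis at the gridline x = 0; it meets the y-axis at y = 0 (among the integer gridlines).
(d) Fitting integer coefficients to these (and the overall shape) gives p.

x^2 + 3*y^2 + 3*z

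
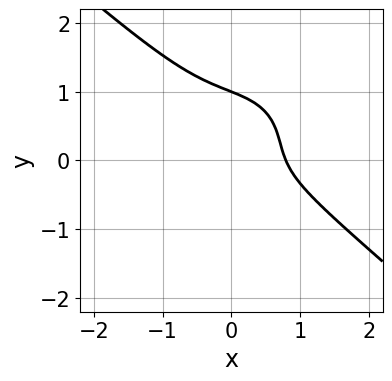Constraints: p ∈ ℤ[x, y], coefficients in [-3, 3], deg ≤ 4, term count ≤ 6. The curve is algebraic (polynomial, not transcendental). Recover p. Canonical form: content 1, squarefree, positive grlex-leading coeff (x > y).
deg p = 3. A generic line meets the curve in up to 3 points.
Reading off the gridlines: it crosses the y-axis at the gridline y = 1.
These observations pin down the coefficients.

2*x^3 + 3*y^3 + 2*x*y - 2*y^2 - 1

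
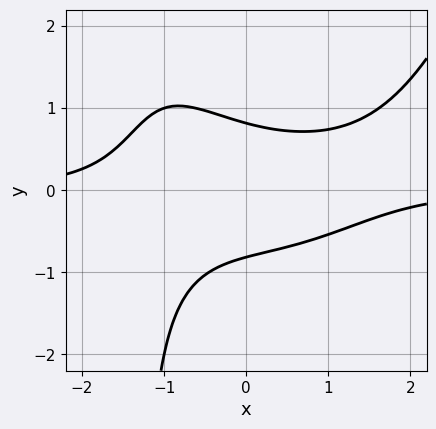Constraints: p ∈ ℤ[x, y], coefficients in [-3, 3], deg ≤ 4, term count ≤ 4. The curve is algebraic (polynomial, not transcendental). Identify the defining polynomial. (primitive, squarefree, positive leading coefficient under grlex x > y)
x^3*y - 2*x*y^2 - 3*y^2 + 2

1. Degree: a generic line meets the curve in up to 4 points, so deg p = 4.
2. From the axis intercepts and sections: it misses every integer gridline on the x-axis.
3. Assembling these constraints gives the stated polynomial.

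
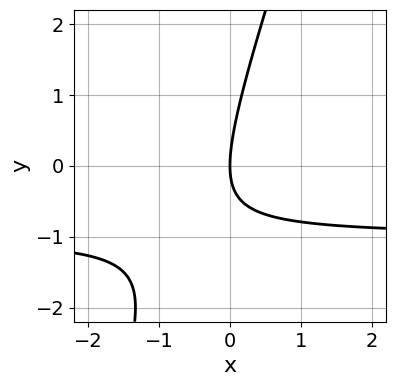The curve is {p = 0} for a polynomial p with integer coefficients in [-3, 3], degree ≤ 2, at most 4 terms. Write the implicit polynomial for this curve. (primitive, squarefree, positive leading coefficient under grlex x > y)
1. Degree: a generic line meets the curve in up to 2 points, so deg p = 2.
2. From the axis intercepts and sections: it meets the y-axis at y = 0 (among the integer gridlines); it meets the x-axis at x = 0 (among the integer gridlines).
3. Fitting integer coefficients to these (and the overall shape) gives p.

3*x*y - y^2 + 3*x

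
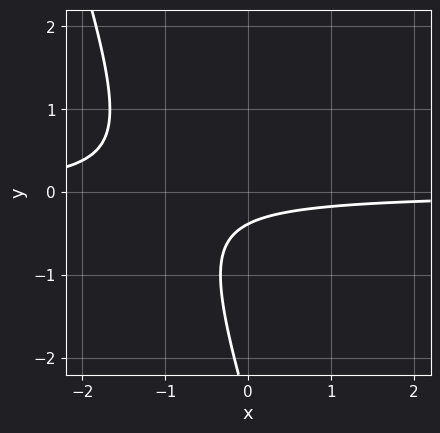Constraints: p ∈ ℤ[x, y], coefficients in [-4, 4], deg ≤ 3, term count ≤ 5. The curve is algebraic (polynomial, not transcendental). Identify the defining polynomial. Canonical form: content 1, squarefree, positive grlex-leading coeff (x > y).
3*x*y + y^2 + 3*y + 1

(a) Degree: the shape is more complex than any degree-1 curve, so deg p = 2.
(b) From the axis intercepts and sections: no x-intercept at any integer in the box.
(c) Putting this together gives p.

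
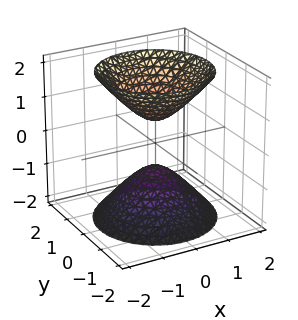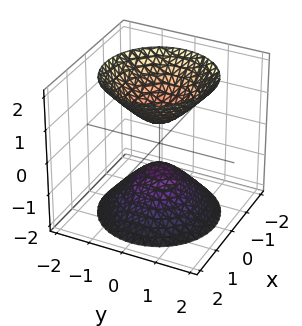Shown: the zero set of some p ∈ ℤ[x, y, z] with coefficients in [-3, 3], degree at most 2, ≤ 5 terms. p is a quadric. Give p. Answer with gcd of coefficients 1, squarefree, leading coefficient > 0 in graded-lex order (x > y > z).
1. I count 2 distinct pieces. Treating them together as one polynomial.
2. The degree is 2 — two separate bowl-shaped sheets opening away from each other; a quadric.
3. Symmetries: mirror symmetry z ↦ −z ⇒ only even powers of z; the surface is invariant under rotation about z: p = q(x² + y², z).
4. From the axis intercepts and sections: the surface avoids every integer y-axis point in the box; a circular section at z = 1 has radius between 0 and 1.
5. These observations pin down the coefficients.

3*x^2 + 3*y^2 - 2*z^2 + 1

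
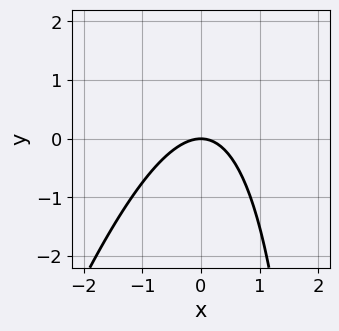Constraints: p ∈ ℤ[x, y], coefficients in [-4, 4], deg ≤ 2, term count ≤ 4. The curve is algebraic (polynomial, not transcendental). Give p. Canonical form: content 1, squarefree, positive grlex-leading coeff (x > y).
3*x^2 - x*y + 3*y

(a) The degree is 2 — the shape is more complex than any degree-1 curve.
(b) From the axis intercepts and sections: one x-axis crossing is at x = 0; it meets the y-axis at y = 0 (among the integer gridlines).
(c) Assembling these constraints gives the stated polynomial.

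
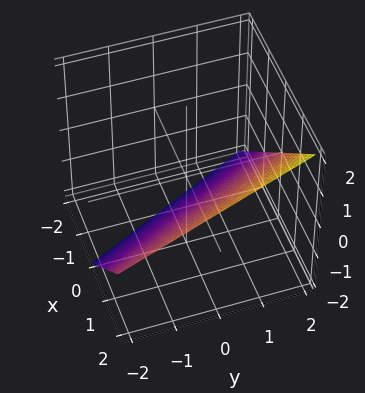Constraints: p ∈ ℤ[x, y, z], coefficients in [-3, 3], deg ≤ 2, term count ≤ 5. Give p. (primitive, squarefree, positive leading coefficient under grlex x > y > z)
First, the degree is 1 — every cross-section is a straight line — this is a plane.
Then, from the axis intercepts and sections: one y-axis crossing is at y = 2; it crosses the z-axis at the gridline z = -1; it meets the x-axis at x = 1 (among the integer gridlines).
Finally, assembling these constraints gives the stated polynomial.

2*x + y - 2*z - 2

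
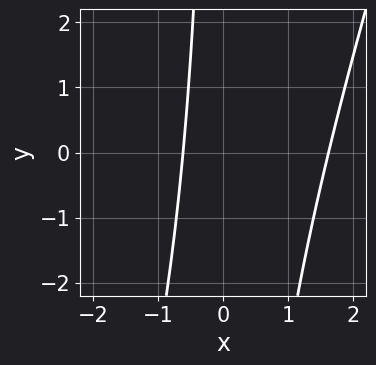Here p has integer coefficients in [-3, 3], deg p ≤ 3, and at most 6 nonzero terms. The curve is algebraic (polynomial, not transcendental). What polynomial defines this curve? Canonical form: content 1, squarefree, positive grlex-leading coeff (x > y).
3*x^2 - x*y - 3*x - 3

(a) The degree is 2 — a generic line meets the curve in up to 2 points.
(b) Checking where it meets the axes: no y-intercept at any integer in the box.
(c) The integer polynomial consistent with all of this is the stated p.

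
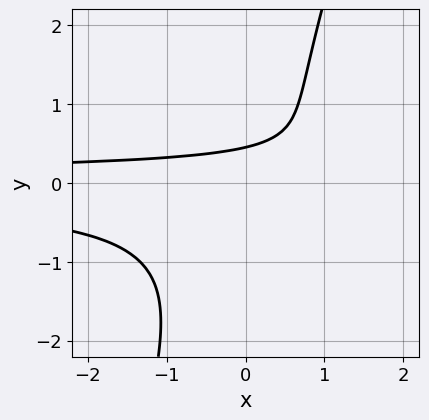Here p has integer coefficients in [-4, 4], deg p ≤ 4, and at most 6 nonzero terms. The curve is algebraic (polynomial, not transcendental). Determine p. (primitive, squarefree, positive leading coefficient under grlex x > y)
3*x*y^2 - y^3 - 2*y + 1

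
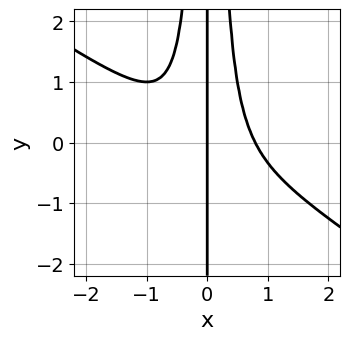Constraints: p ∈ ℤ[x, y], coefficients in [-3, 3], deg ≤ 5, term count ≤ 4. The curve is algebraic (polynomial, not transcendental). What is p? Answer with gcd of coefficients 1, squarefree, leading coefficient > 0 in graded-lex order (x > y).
deg p = 4. No degree-3 curve has this shape.
Observable constraints: it meets the x-axis at x = 0 (among the integer gridlines); every point of the y-axis in the box is on the curve.
These observations pin down the coefficients.

2*x^4 + 3*x^3*y - x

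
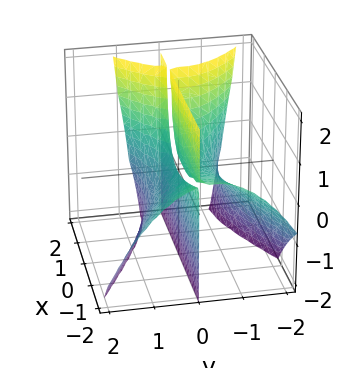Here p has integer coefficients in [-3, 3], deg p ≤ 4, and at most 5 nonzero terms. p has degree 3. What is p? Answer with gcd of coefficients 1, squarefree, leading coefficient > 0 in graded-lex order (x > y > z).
x^2*y + 2*x*y*z - 3*y^3 - 2*y^2 - 3*y*z

1. There are 2 components. They look like related sheets of one shape, so recover p as a whole.
2. deg p = 3. No degree-2 surface has this shape.
3. Checking where it meets the axes: the visible x-axis segment lies entirely on the surface; every point of the z-axis in the box is on the surface.
4. The integer polynomial consistent with all of this is the stated p.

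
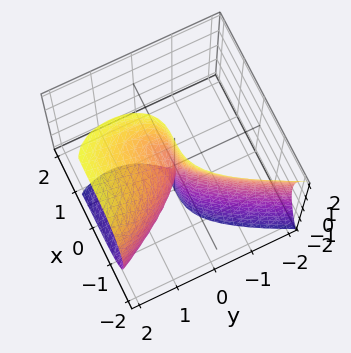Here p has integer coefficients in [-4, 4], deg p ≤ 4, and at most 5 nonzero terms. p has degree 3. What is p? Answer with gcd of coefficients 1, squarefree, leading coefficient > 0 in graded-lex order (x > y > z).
2*x^3 - y*z^2 + 2*y^2

First, the degree is 3 — the shape is more complex than any degree-2 surface.
Then, checking where it meets the axes: every point of the z-axis in the box is on the surface; one x-axis crossing is at x = 0; it meets the y-axis at y = 0 (among the integer gridlines).
Finally, together with the visible shape, these determine p as stated.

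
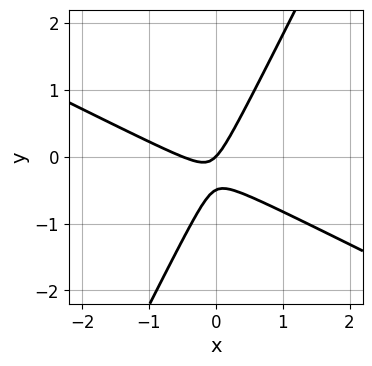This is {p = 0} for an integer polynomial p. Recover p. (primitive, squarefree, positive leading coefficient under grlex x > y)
2*x^2 + 3*x*y - 2*y^2 + x - y

(a) deg p = 2.
(b) Observable constraints: it meets the y-axis at y = 0 (among the integer gridlines); it meets the x-axis at x = 0 (among the integer gridlines).
(c) The integer polynomial consistent with all of this is the stated p.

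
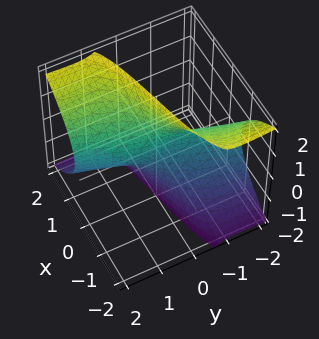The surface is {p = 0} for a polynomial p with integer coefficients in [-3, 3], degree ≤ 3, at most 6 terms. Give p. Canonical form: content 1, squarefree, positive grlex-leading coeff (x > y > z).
First, deg p = 3.
Then, from the axis intercepts and sections: it crosses the y-axis at the gridline y = 0; one x-axis crossing is at x = 0; the visible z-axis segment lies entirely on the surface.
Finally, fitting integer coefficients to these (and the overall shape) gives p.

3*x*y^2 - y^3 - 3*y*z^2 + 3*x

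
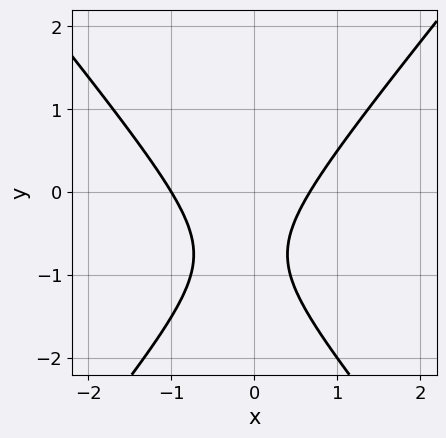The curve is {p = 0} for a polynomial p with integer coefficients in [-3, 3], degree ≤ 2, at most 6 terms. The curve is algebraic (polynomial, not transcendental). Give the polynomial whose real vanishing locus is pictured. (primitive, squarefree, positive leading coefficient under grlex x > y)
(a) deg p = 2. A generic line meets the curve in up to 2 points.
(b) Against the integer gridlines: the curve avoids every integer y-axis point in the box; it crosses the x-axis at the gridline x = -1.
(c) Fitting integer coefficients to these (and the overall shape) gives p.

3*x^2 - 2*y^2 + x - 3*y - 2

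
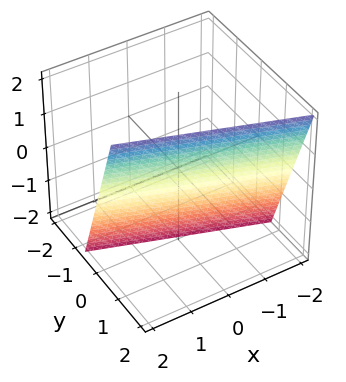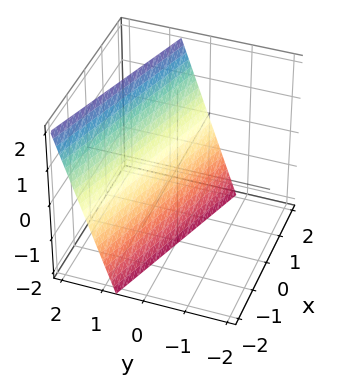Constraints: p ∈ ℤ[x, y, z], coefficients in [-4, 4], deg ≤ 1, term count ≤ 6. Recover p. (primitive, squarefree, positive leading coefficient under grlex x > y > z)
(a) Degree: the surface is flat (a plane), so deg p = 1.
(b) From the axis intercepts and sections: one z-axis crossing is at z = -2; it crosses the x-axis at the gridline x = 2.
(c) Putting this together gives p.

x + 3*y - z - 2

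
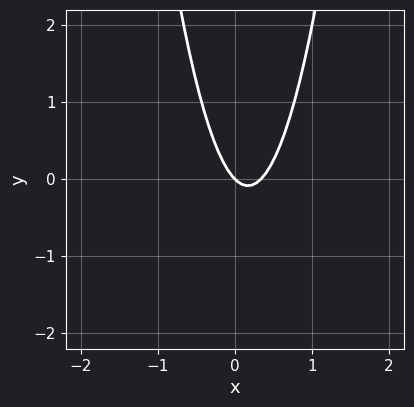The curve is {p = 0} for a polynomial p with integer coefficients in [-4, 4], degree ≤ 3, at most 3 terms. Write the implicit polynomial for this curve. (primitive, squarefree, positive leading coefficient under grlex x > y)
3*x^2 - x - y

First, the degree is 2 — the shape is more complex than any degree-1 curve.
Then, reading off the gridlines: one y-axis crossing is at y = 0; it crosses the x-axis at the gridline x = 0.
Finally, fitting integer coefficients to these (and the overall shape) gives p.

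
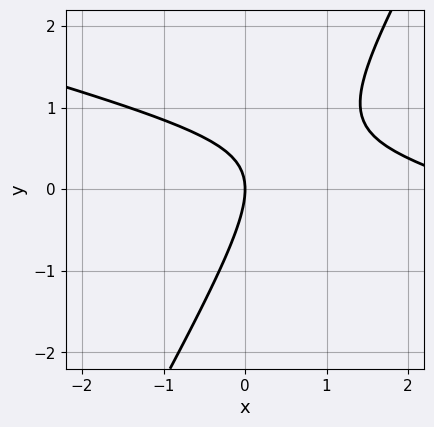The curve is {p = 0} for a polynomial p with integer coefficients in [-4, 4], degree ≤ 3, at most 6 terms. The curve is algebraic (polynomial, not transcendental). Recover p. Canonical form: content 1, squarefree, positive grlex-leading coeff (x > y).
x^2 + 3*x*y - 2*y^2 - 3*x

1. Degree: no degree-1 curve has this shape, so deg p = 2.
2. Against the integer gridlines: one y-axis crossing is at y = 0; it crosses the x-axis at the gridline x = 0.
3. Solving for integer coefficients yields p as stated.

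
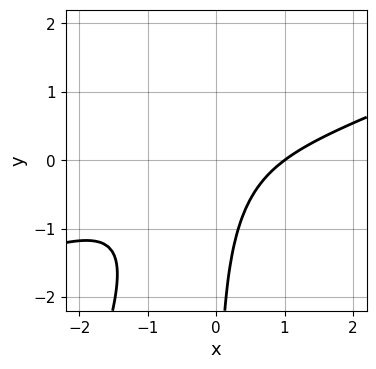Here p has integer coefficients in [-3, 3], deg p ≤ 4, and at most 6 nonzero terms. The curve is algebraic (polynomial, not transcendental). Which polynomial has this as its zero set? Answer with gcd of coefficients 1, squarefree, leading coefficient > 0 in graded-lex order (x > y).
x^3 - 3*x^2*y + x*y^2 - x*y - 1

1. The degree is 3 — no degree-2 curve has this shape.
2. Checking where it meets the axes: one x-axis crossing is at x = 1; the curve avoids every integer y-axis point in the box.
3. Together with the visible shape, these determine p as stated.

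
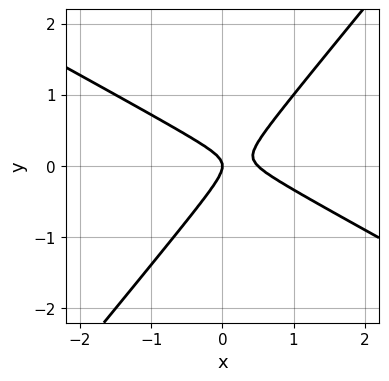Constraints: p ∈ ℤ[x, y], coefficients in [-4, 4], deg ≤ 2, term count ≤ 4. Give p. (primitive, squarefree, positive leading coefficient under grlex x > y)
The degree is 2 — no degree-1 curve has this shape.
Checking where it meets the axes: it crosses the x-axis at the gridline x = 0; it crosses the y-axis at the gridline y = 0.
These observations pin down the coefficients.

2*x^2 + 2*x*y - 3*y^2 - x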